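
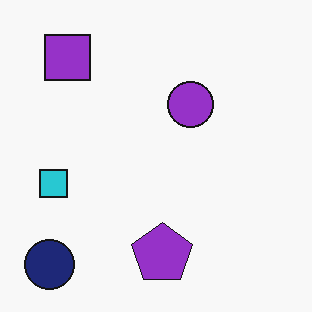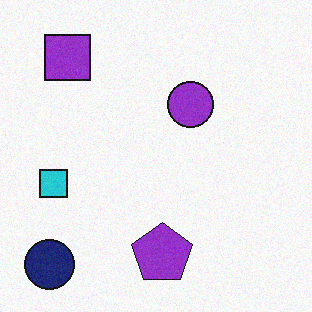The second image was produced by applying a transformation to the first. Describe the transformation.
The second image is the first degraded with a light layer of grain.

Random speckle covers the whole image, including the flat background.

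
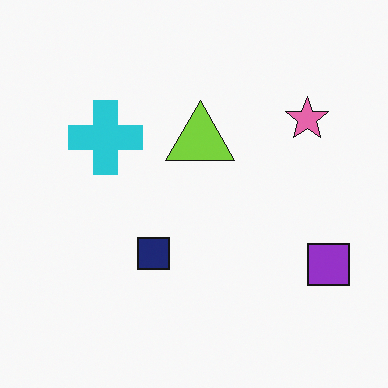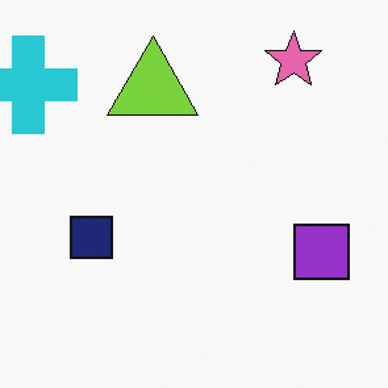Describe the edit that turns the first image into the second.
The transformation is: cropped to a modestly smaller region and rescaled.

The visible shapes are larger and the field of view is narrower; shapes near the original edges may be partly or wholly outside the frame — a crop-and-rescale.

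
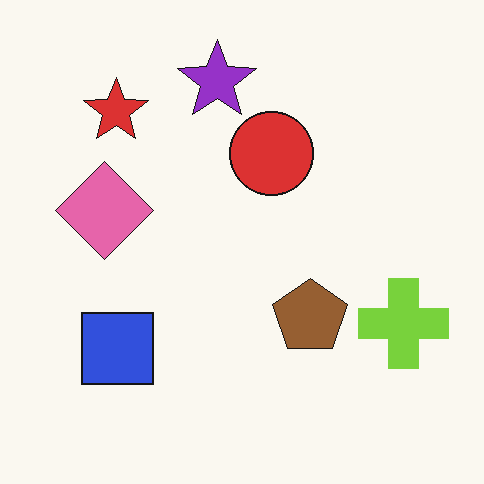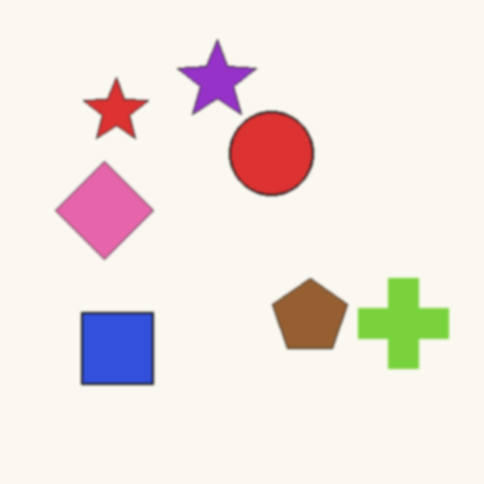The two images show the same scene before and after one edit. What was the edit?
The transformation is: slightly softened.

Shape edges and outlines are uniformly softened across the whole image.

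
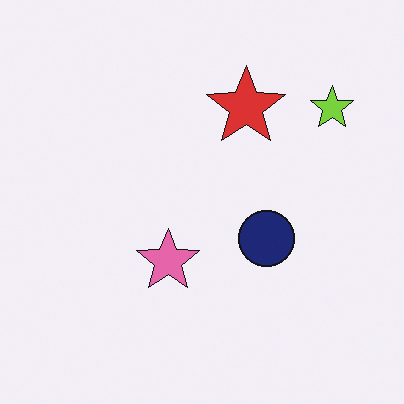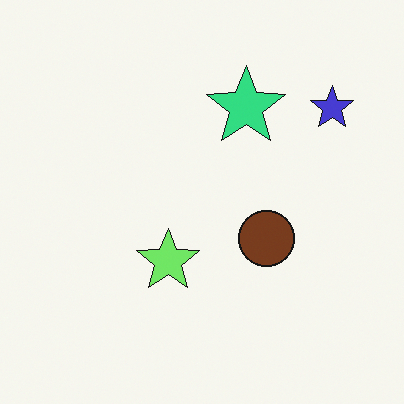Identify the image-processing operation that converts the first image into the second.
This is the original image hue-shifted through roughly a third of the color wheel.

Every shape's color has rotated by the same amount around the hue wheel — a uniform hue shift.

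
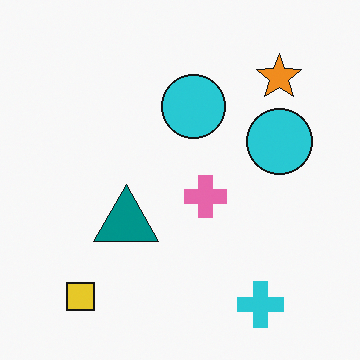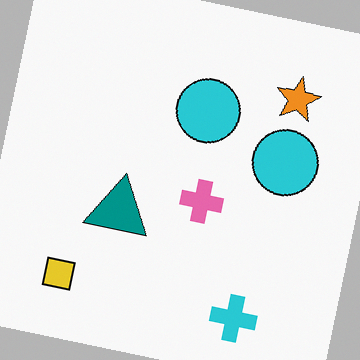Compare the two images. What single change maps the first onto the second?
The transformation is: rotated clockwise by a few degrees.

Every shape is tilted by the same angle and the image corners show triangular fill wedges — a whole-image rotation by a non-right angle.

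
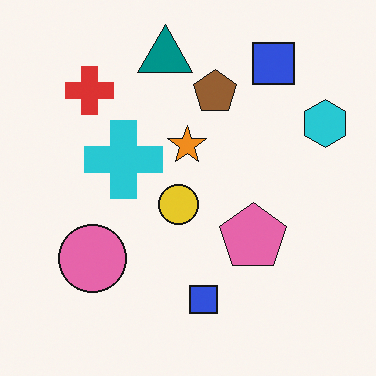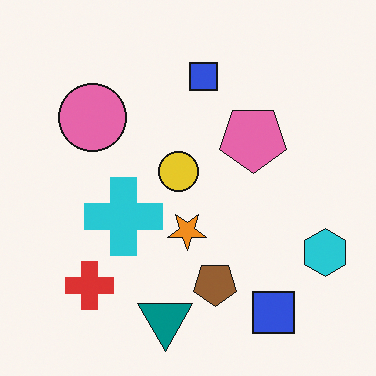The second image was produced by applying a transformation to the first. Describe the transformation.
The second image is the first flipped vertically (top ↔ bottom).

The teal triangle is in the top of the first image and the bottom of the second — shapes on opposite sides of the horizontal midline have swapped in a mirror flip.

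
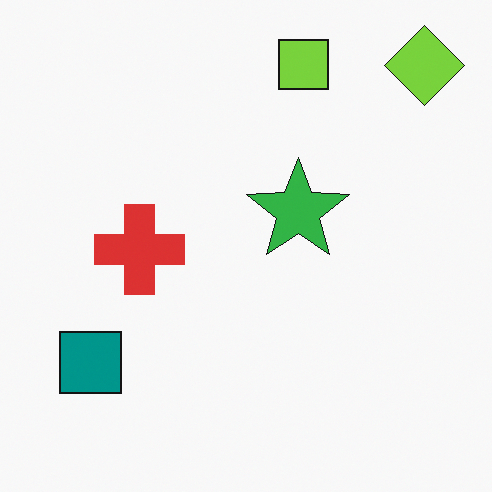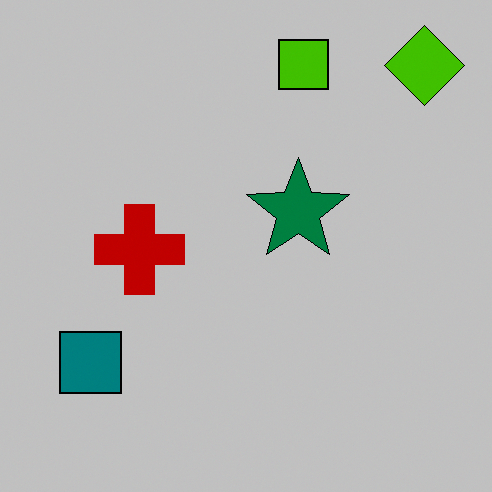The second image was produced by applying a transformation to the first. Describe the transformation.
It was heavily posterized to just a handful of flat colors.

Each flat color has snapped to a coarser quantized level — most visibly, the near-white background has dropped to a flat grey.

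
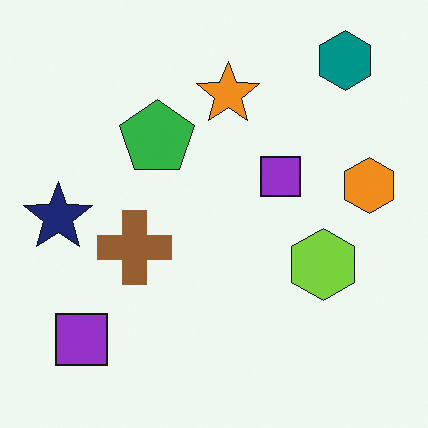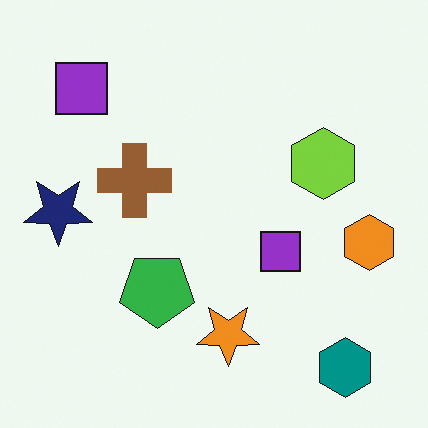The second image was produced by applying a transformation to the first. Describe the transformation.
The image was flipped vertically (top ↔ bottom).

The teal hexagon is in the top-right of the first image and the bottom-right of the second — shapes on opposite sides of the horizontal midline have swapped in a mirror flip.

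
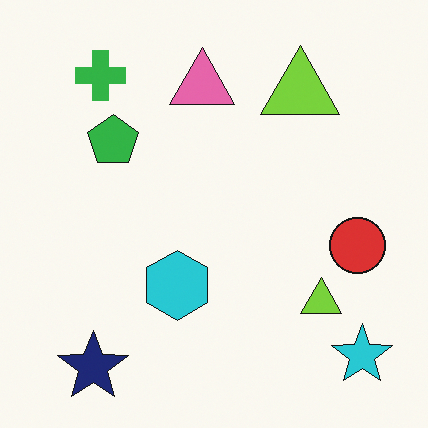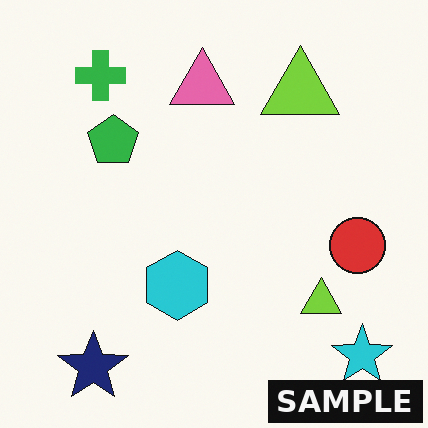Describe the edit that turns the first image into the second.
The transformation is: watermarked with the text "SAMPLE" in the lower-right corner.

A dark label reading "SAMPLE" appears in the lower-right corner.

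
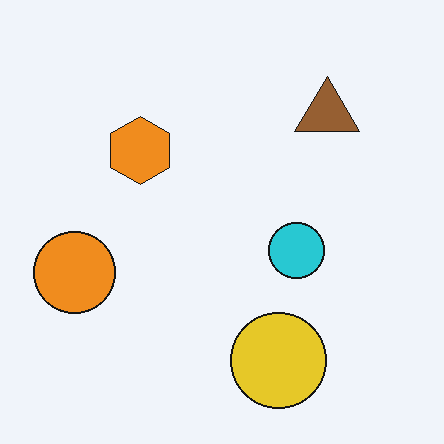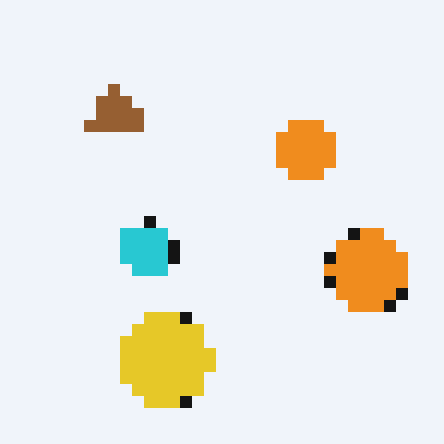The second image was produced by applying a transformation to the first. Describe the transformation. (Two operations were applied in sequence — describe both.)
The image was flipped horizontally (left ↔ right), then coarsely pixelated.

The orange circle is in the left of the first image and the right of the second — shapes on opposite sides of the vertical midline have swapped in a mirror flip. Shapes are reduced to large square blocks; fine edges and outlines are lost — a downscale-then-upscale (mosaic) effect.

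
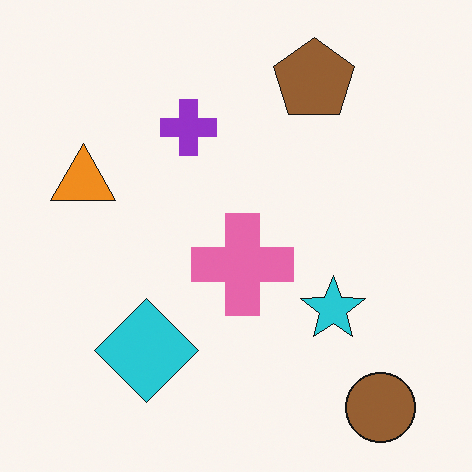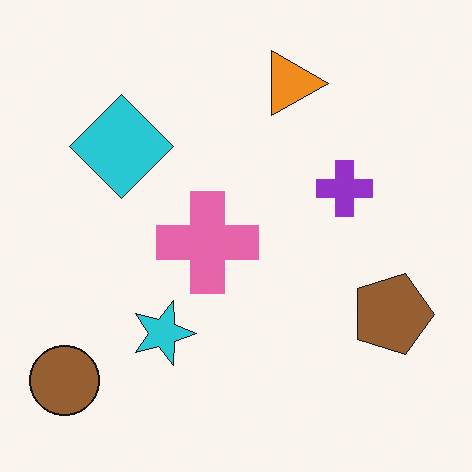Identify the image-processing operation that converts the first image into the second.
This is the original image rotated 90° clockwise.

The brown circle sits in the bottom-right of the first image and the bottom-left of the second — consistent with a whole-image 90° clockwise rotation.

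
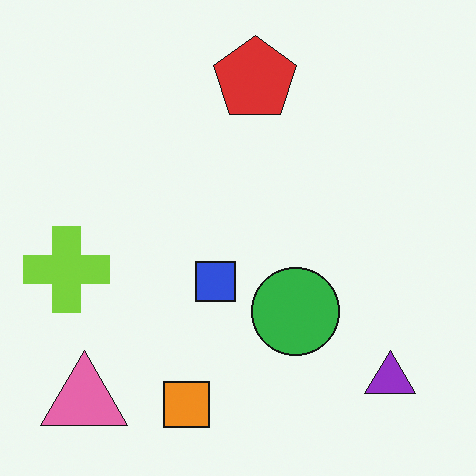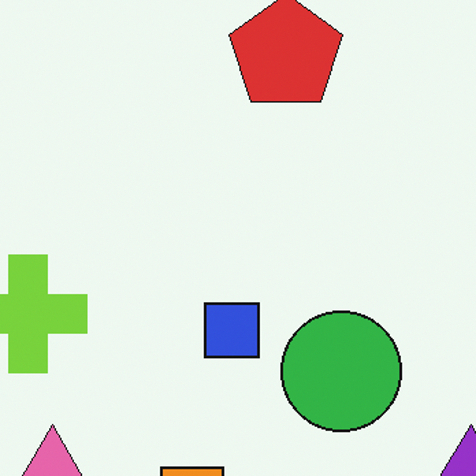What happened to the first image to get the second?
This is the original image cropped to a modestly smaller region and rescaled.

The visible shapes are larger and the field of view is narrower; shapes near the original edges may be partly or wholly outside the frame — a crop-and-rescale.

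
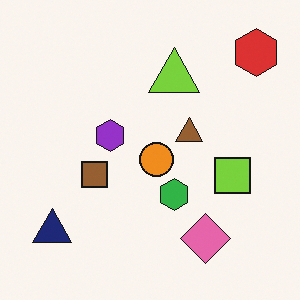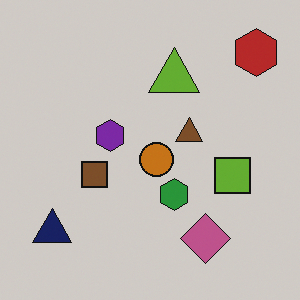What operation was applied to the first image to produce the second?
Slightly darkened.

Every pixel — background and shapes alike — is uniformly darkened.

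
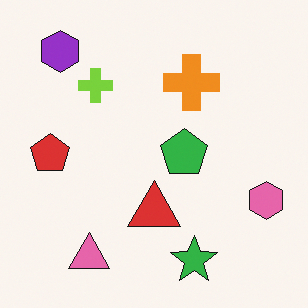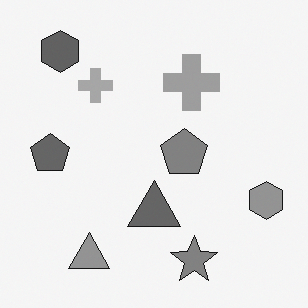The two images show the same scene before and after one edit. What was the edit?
Converted to grayscale.

All color is removed — every shape is now a shade of grey.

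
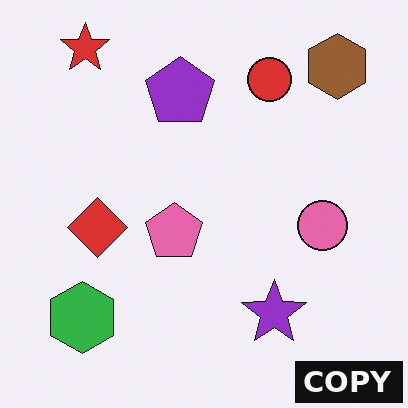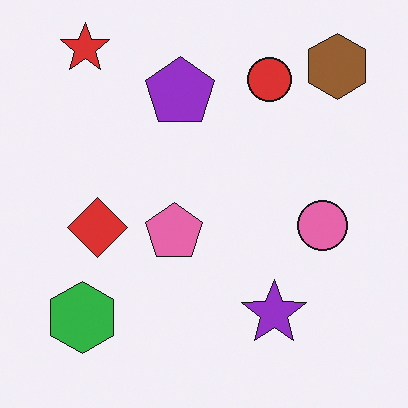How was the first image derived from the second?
The first image is the second watermarked with the text "COPY" in the lower-right corner.

A dark label reading "COPY" appears in the lower-right corner.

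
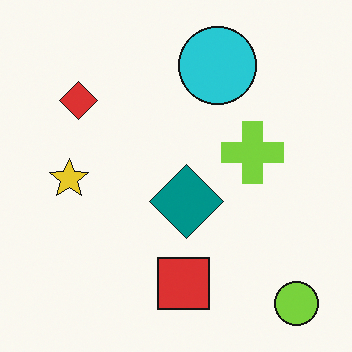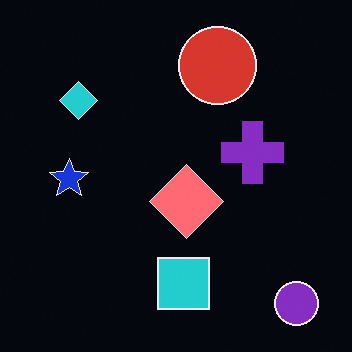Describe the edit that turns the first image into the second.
This is the original image color-inverted (negative).

The light background has become dark and every shape's color is its complement — a photographic negative.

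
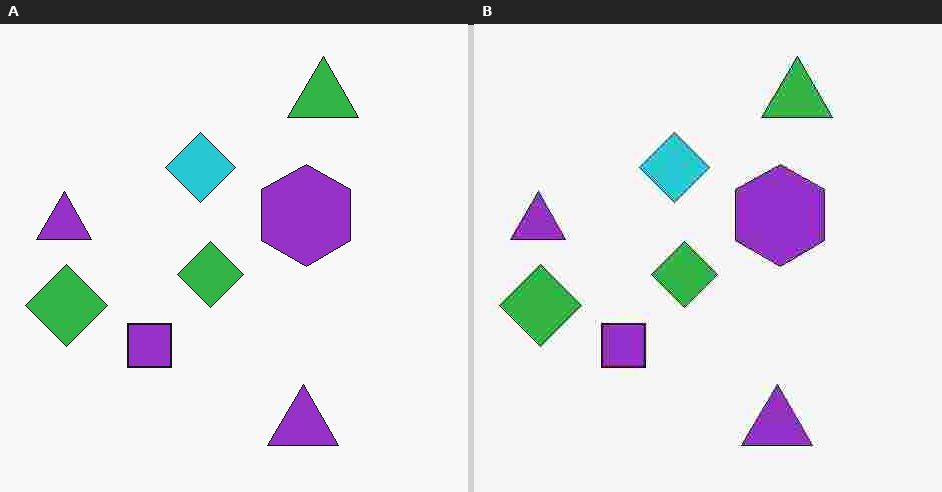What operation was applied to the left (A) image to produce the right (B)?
The transformation is: heavily JPEG-compressed with obvious blocking artifacts.

Blocky 8×8 compression artifacts appear around shape edges and the flat background shows ringing — characteristic JPEG degradation.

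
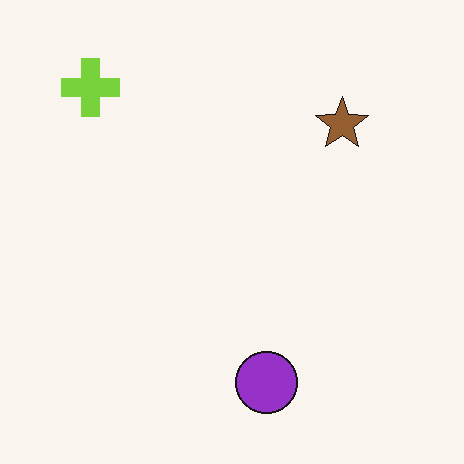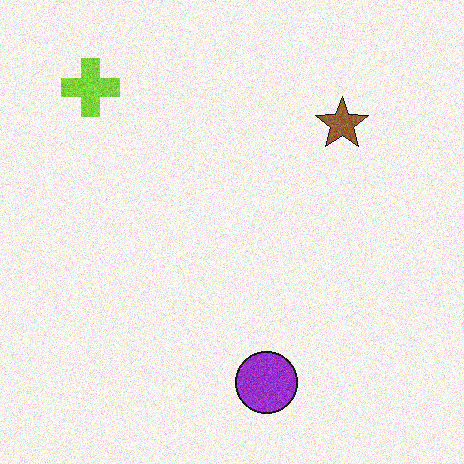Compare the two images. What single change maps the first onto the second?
The image was degraded with visible gaussian noise.

Random speckle covers the whole image, including the flat background.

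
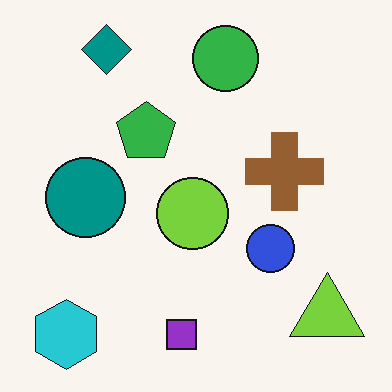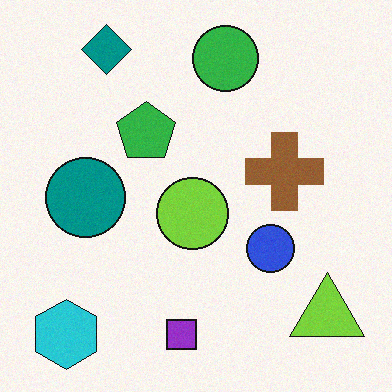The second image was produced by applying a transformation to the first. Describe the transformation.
The second image is the first degraded with light additive noise.

Random speckle covers the whole image, including the flat background.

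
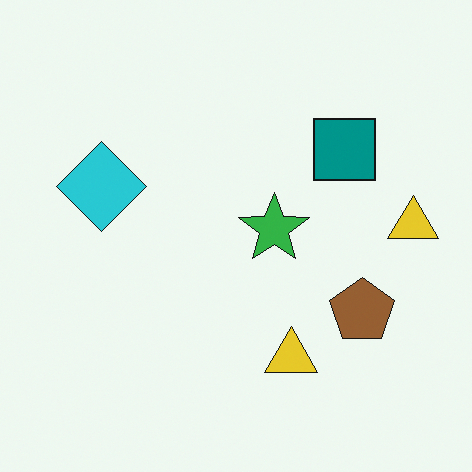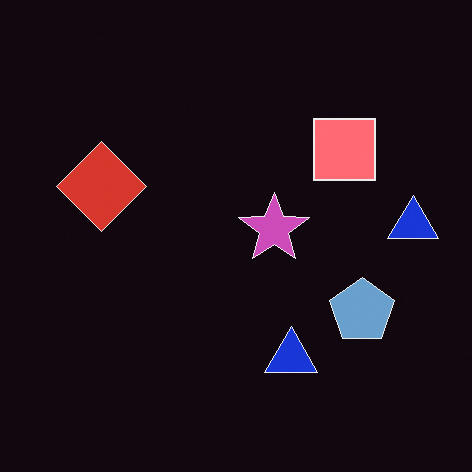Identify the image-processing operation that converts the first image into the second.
The image was color-inverted (negative).

The light background has become dark and every shape's color is its complement — a photographic negative.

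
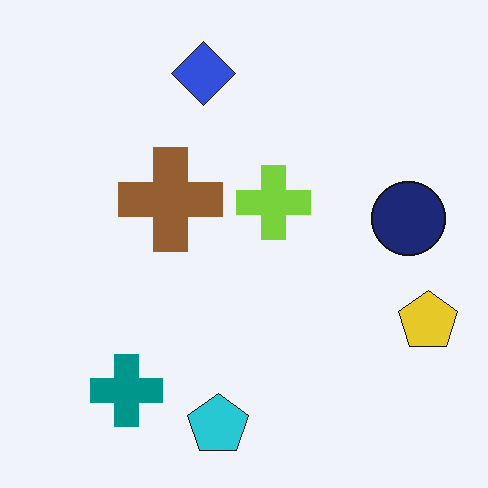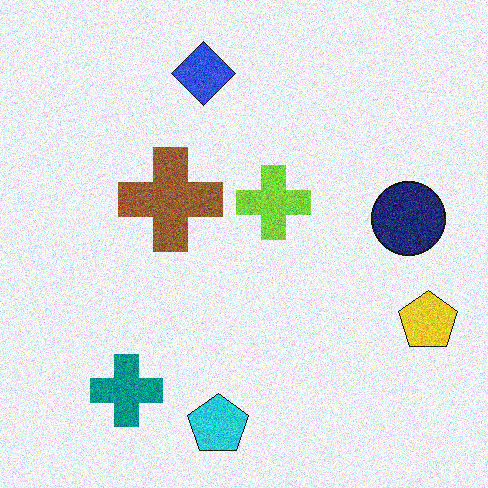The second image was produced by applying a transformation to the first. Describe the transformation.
Degraded with moderate additive noise.

Random speckle covers the whole image, including the flat background.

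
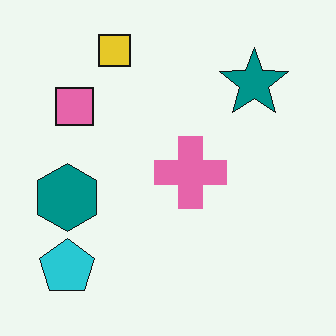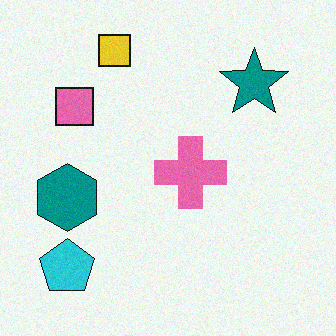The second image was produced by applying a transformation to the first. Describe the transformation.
The transformation is: degraded with light additive noise.

Random speckle covers the whole image, including the flat background.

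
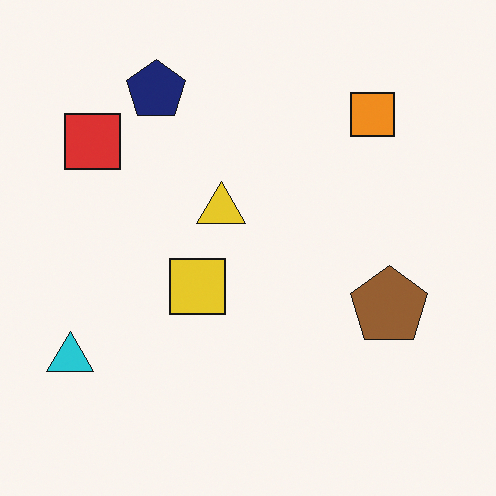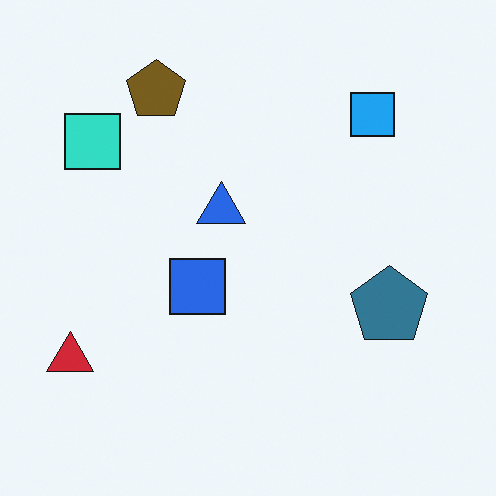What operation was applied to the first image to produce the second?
Hue-shifted through roughly half the color wheel.

Every shape's color has rotated by the same amount around the hue wheel — a uniform hue shift.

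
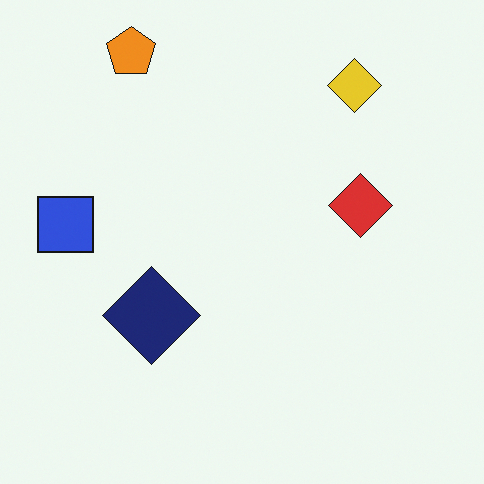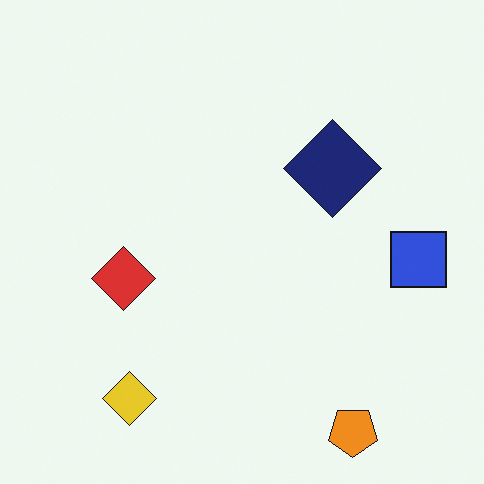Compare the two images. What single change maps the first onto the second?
The transformation is: rotated 180°.

The orange pentagon sits in the top-left of the first image and the bottom-right of the second — consistent with a whole-image 180° rotation.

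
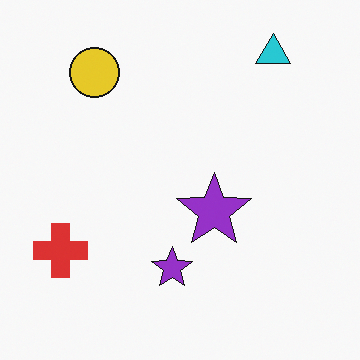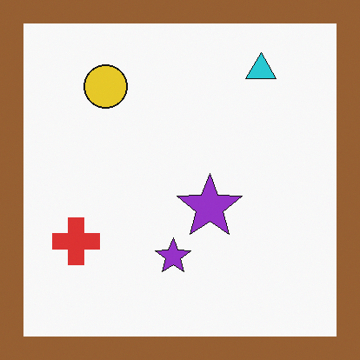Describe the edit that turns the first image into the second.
The image was framed with a brown border.

A solid brown frame runs around the edge of the second image, with the content slightly shrunk inside it.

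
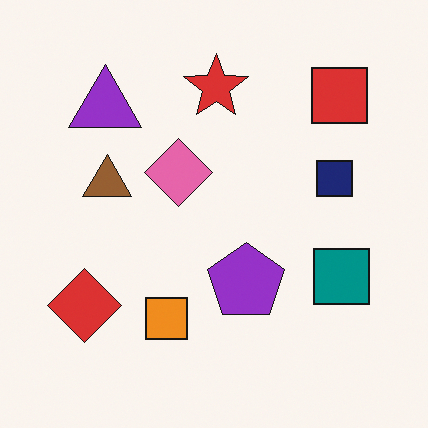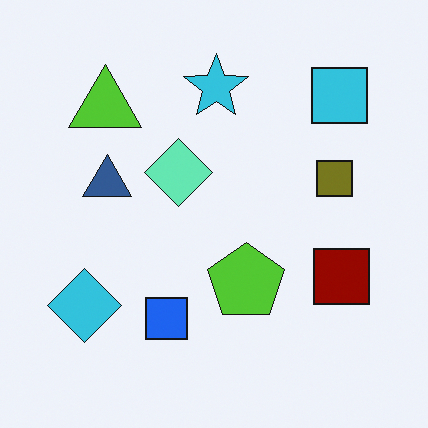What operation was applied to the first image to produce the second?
Hue-shifted through roughly half the color wheel.

Every shape's color has rotated by the same amount around the hue wheel — a uniform hue shift.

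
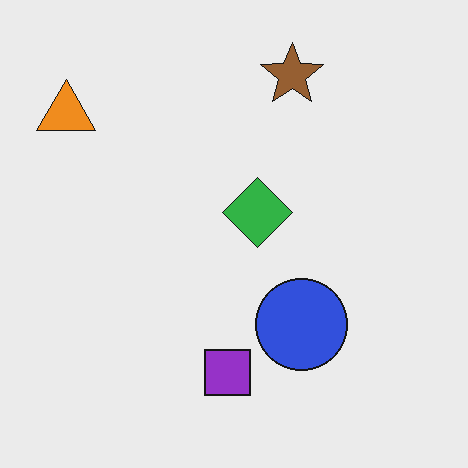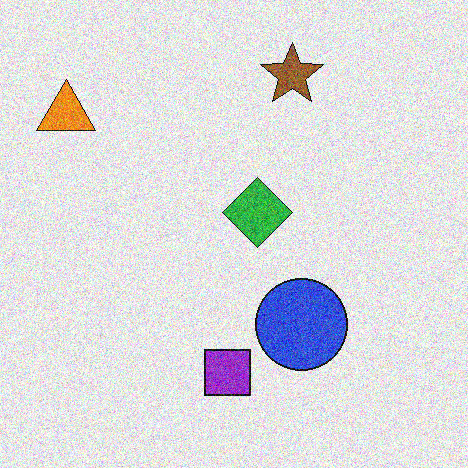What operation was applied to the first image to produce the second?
The transformation is: degraded with a thick layer of grain.

Random speckle covers the whole image, including the flat background.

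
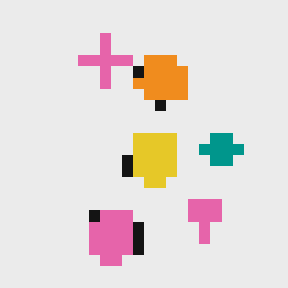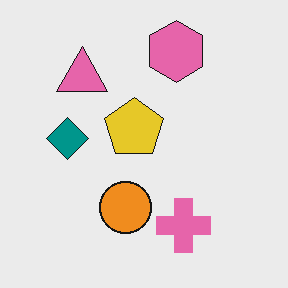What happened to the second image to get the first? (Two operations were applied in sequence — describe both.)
Heavily pixelated into large blocks, then rotated 180°.

Shapes are reduced to large square blocks; fine edges and outlines are lost — a downscale-then-upscale (mosaic) effect. The pink hexagon sits in the top of the second image and the bottom of the first — consistent with a whole-image 180° rotation.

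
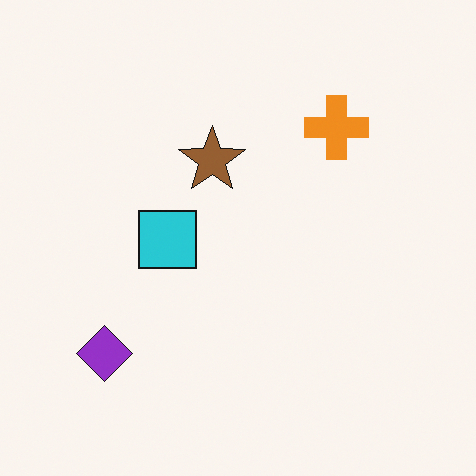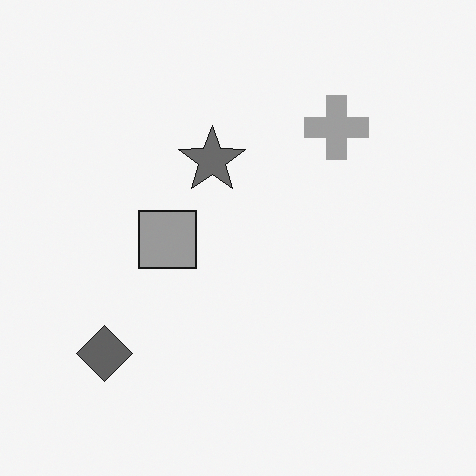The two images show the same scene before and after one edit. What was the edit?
The transformation is: converted to grayscale.

All color is removed — every shape is now a shade of grey.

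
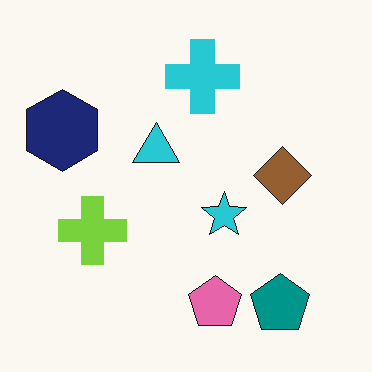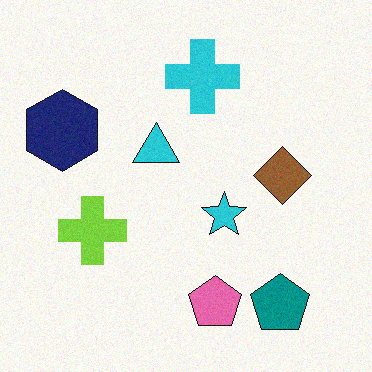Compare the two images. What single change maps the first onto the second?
It was degraded with a light layer of grain.

Random speckle covers the whole image, including the flat background.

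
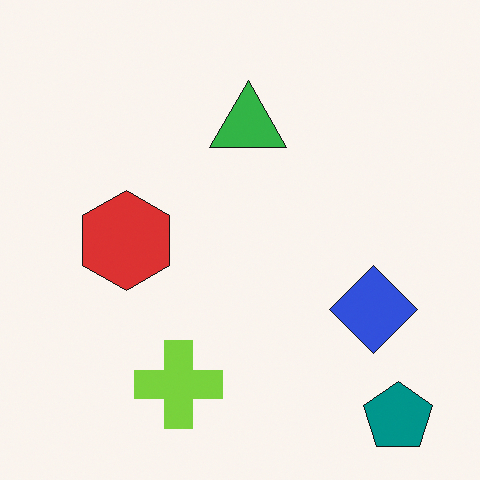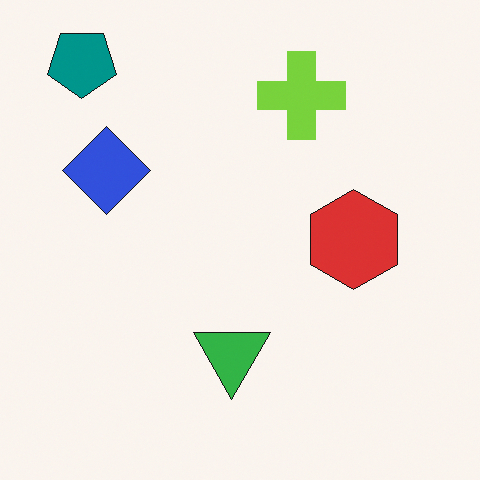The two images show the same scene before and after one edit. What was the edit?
Rotated 180°.

The teal pentagon sits in the bottom-right of the first image and the top-left of the second — consistent with a whole-image 180° rotation.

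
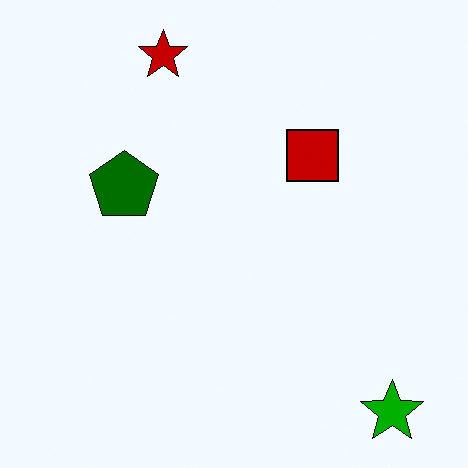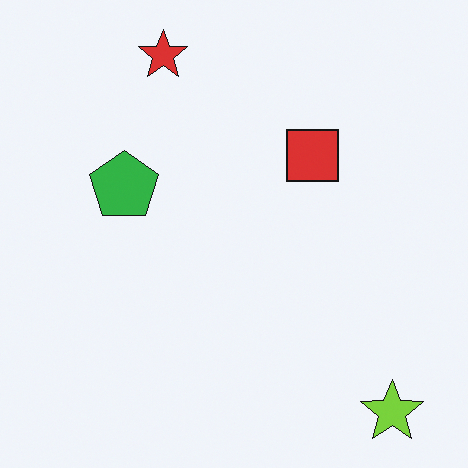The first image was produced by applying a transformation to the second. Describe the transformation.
The image was given much higher contrast.

Tones are pushed away from mid-grey across the whole image — a global contrast change.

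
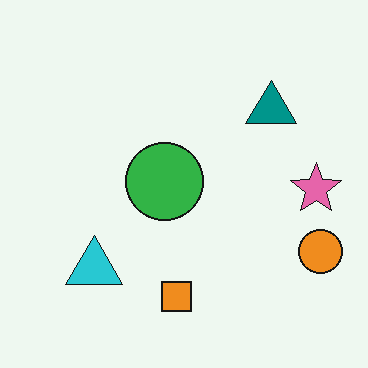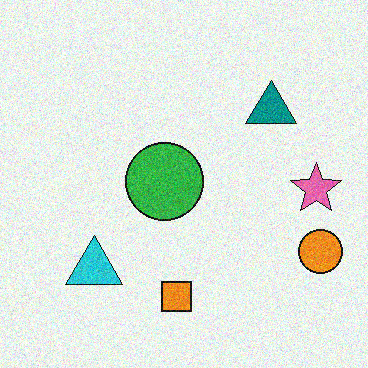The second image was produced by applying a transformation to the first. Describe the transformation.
It was degraded with moderate additive noise.

Random speckle covers the whole image, including the flat background.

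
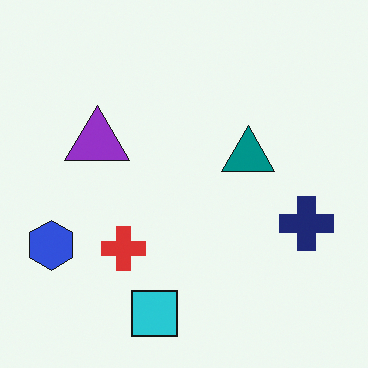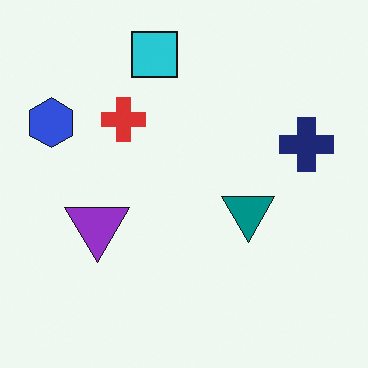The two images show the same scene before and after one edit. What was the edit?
The image was flipped vertically (top ↔ bottom).

The cyan square is in the bottom of the first image and the top of the second — shapes on opposite sides of the horizontal midline have swapped in a mirror flip.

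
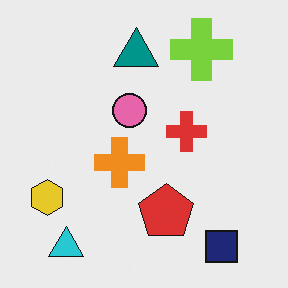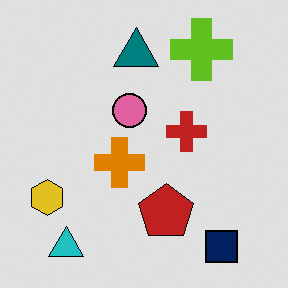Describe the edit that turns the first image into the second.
This is the original image moderately posterized.

Each flat color has snapped to a coarser quantized level — most visibly, the near-white background has dropped to a flat grey.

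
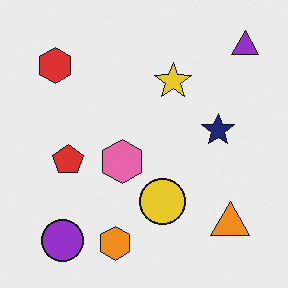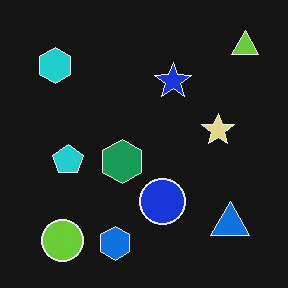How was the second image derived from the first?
Color-inverted (negative).

The light background has become dark and every shape's color is its complement — a photographic negative.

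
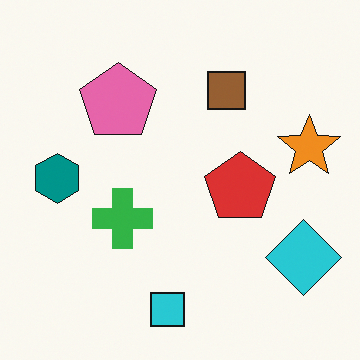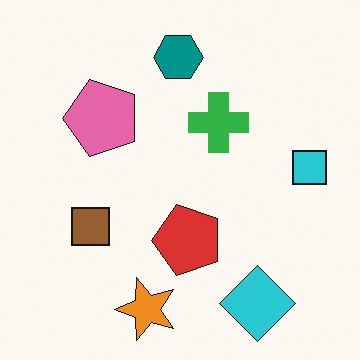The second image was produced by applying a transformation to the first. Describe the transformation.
The second image is the first transposed (reflected across the top-left ↔ bottom-right diagonal).

Shapes have swapped their row and column positions — what was in the top-right is now in the bottom-left — a diagonal reflection.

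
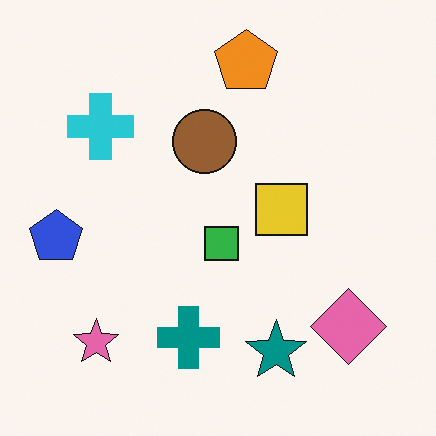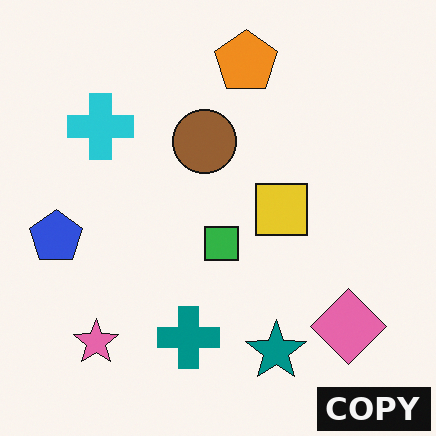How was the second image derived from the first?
It was watermarked with the text "COPY" in the lower-right corner.

A dark label reading "COPY" appears in the lower-right corner.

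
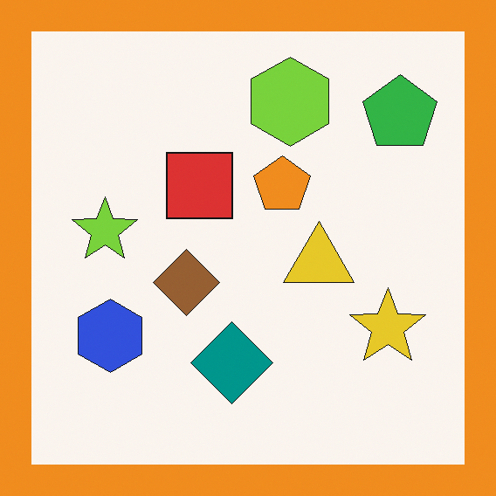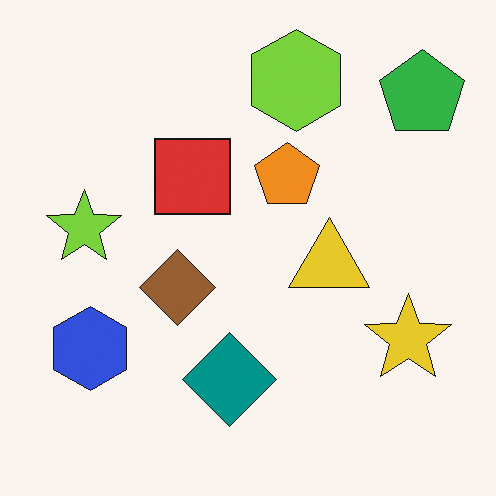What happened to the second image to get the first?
The first image is the second framed with a orange border.

A solid orange frame runs around the edge of the first image, with the content slightly shrunk inside it.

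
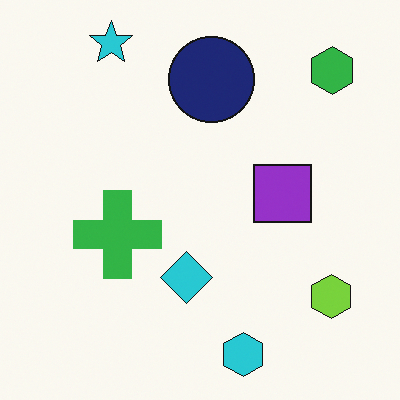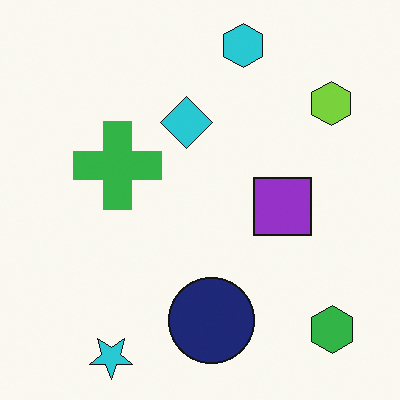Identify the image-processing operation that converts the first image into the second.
The image was flipped vertically (top ↔ bottom).

The cyan star is in the top-left of the first image and the bottom-left of the second — shapes on opposite sides of the horizontal midline have swapped in a mirror flip.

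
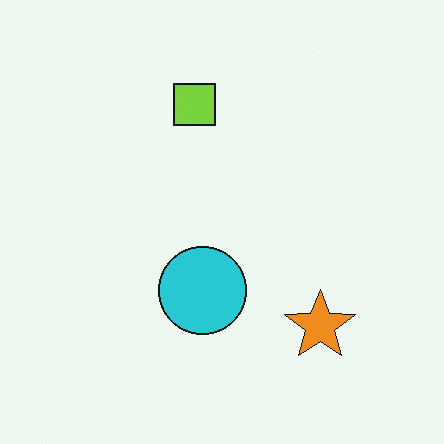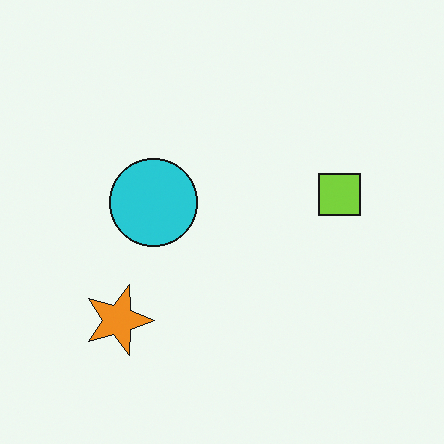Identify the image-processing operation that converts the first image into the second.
It was rotated 90° clockwise.

The orange star sits in the bottom-right of the first image and the bottom-left of the second — consistent with a whole-image 90° clockwise rotation.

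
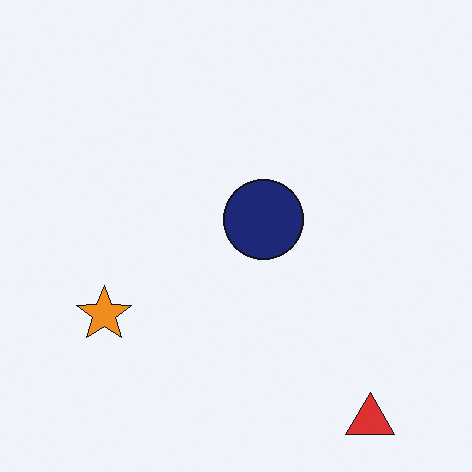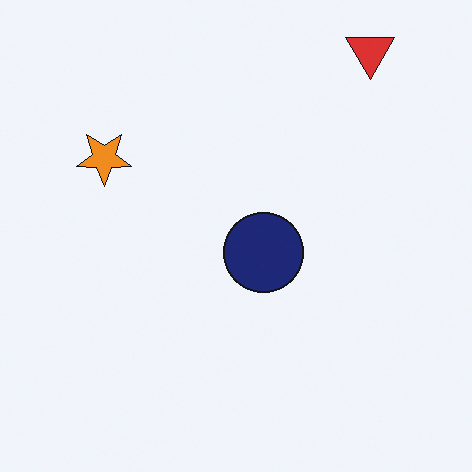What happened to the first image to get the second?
The second image is the first flipped vertically (top ↔ bottom).

The red triangle is in the bottom-right of the first image and the top-right of the second — shapes on opposite sides of the horizontal midline have swapped in a mirror flip.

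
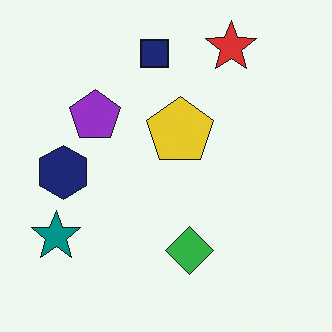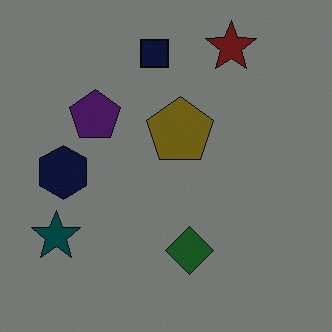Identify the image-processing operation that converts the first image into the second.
Darkened a lot.

Every pixel — background and shapes alike — is uniformly darkened.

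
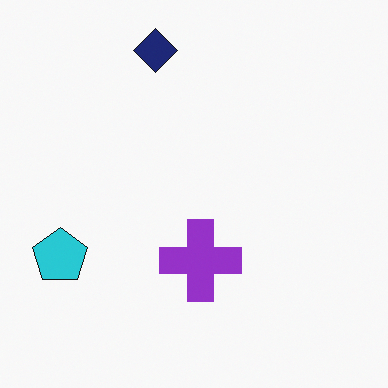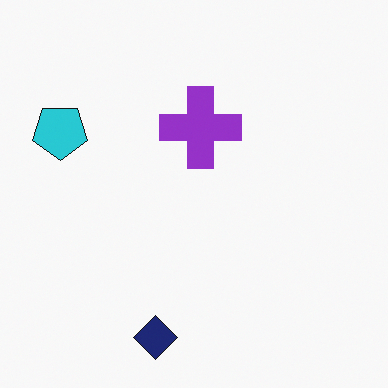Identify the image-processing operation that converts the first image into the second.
The second image is the first flipped vertically (top ↔ bottom).

The navy diamond is in the top of the first image and the bottom of the second — shapes on opposite sides of the horizontal midline have swapped in a mirror flip.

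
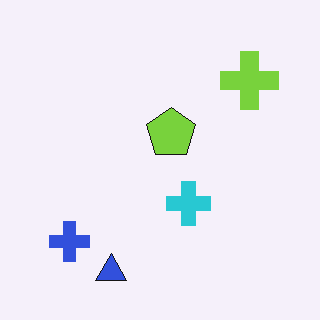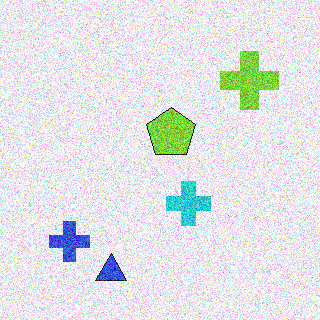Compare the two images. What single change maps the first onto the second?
The second image is the first degraded with strong gaussian noise.

Random speckle covers the whole image, including the flat background.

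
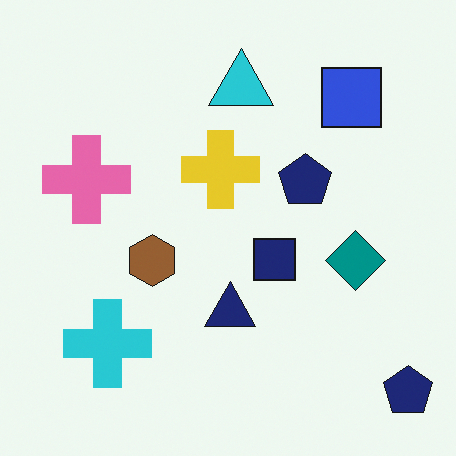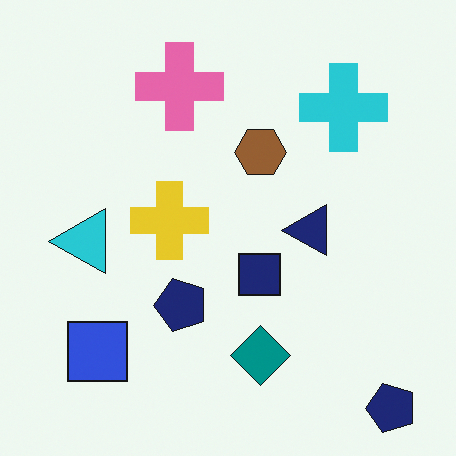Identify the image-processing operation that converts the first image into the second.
Transposed (reflected across the top-left ↔ bottom-right diagonal).

Shapes have swapped their row and column positions — what was in the top-right is now in the bottom-left — a diagonal reflection.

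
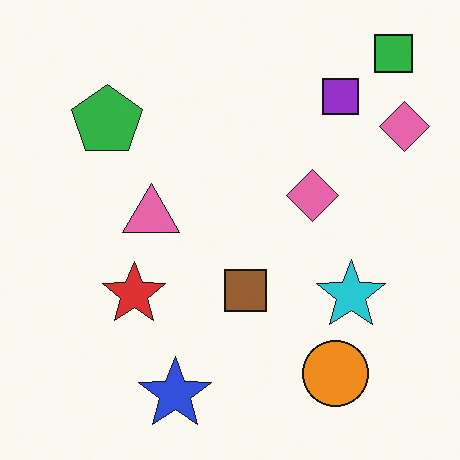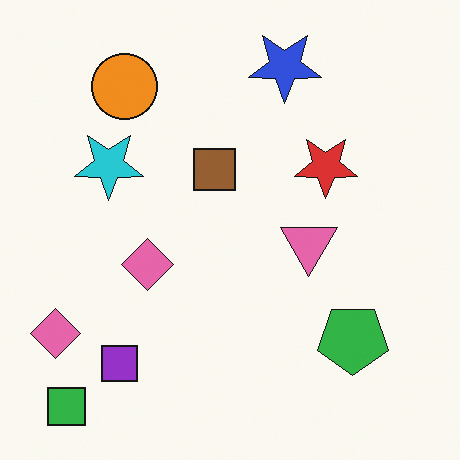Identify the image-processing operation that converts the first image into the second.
It was rotated 180°.

The green square sits in the top-right of the first image and the bottom-left of the second — consistent with a whole-image 180° rotation.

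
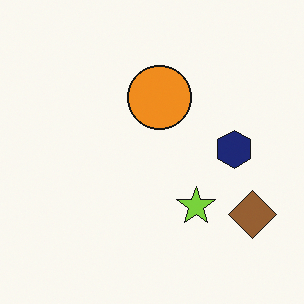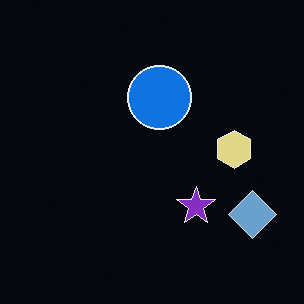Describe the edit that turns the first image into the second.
The second image is the first color-inverted (negative).

The light background has become dark and every shape's color is its complement — a photographic negative.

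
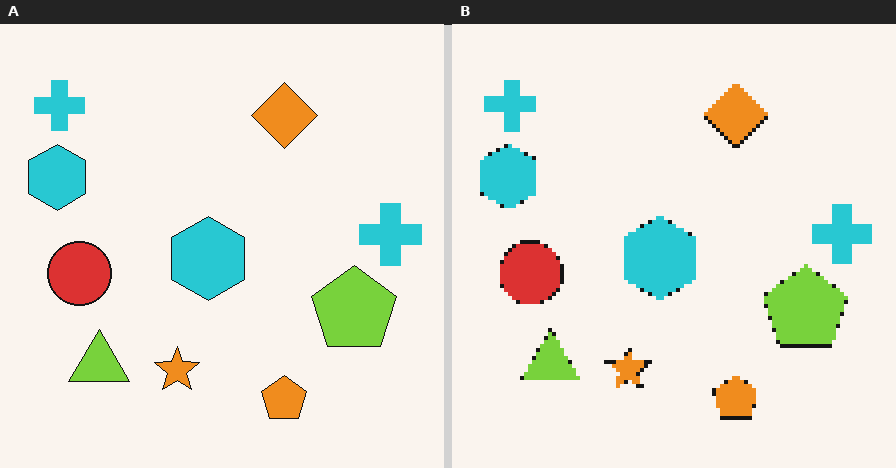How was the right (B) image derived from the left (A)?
The right (B) image is the left (A) mildly pixelated.

Shapes are reduced to large square blocks; fine edges and outlines are lost — a downscale-then-upscale (mosaic) effect.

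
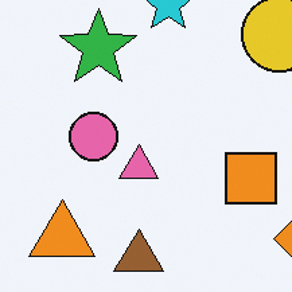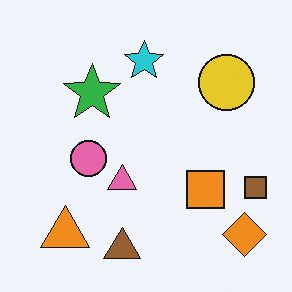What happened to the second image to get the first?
The image was cropped to a modestly smaller region and rescaled.

The visible shapes are larger and the field of view is narrower; shapes near the original edges may be partly or wholly outside the frame — a crop-and-rescale.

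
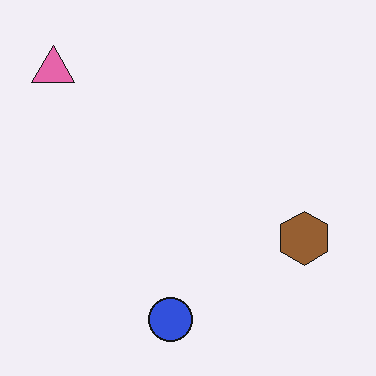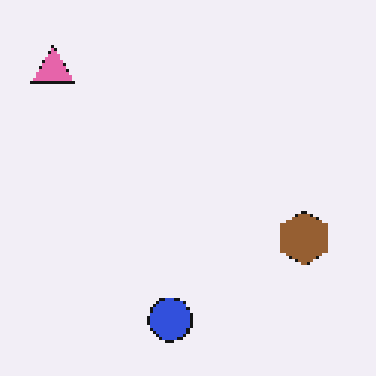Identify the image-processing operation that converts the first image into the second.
The second image is the first lightly pixelated (a mild mosaic effect).

Shapes are reduced to large square blocks; fine edges and outlines are lost — a downscale-then-upscale (mosaic) effect.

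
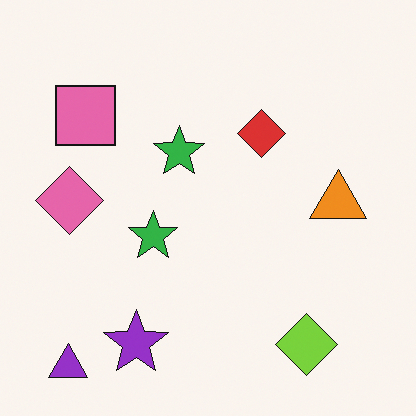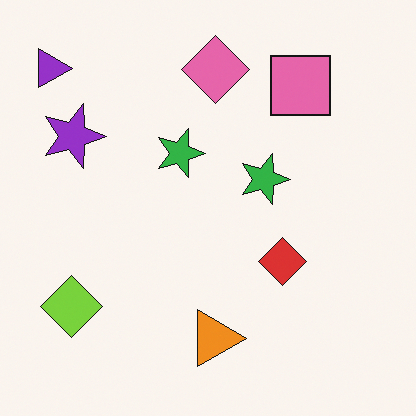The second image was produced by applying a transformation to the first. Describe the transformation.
The image was rotated 90° clockwise.

The purple triangle sits in the bottom-left of the first image and the top-left of the second — consistent with a whole-image 90° clockwise rotation.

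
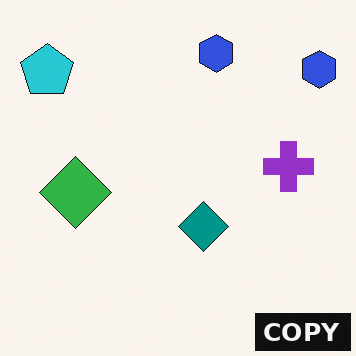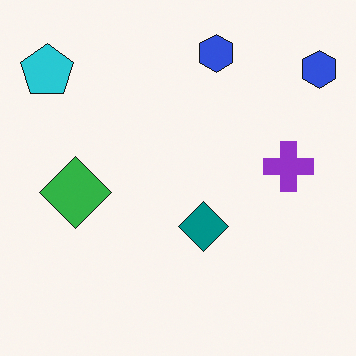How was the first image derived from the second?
This is the original image watermarked with the text "COPY" in the lower-right corner.

A dark label reading "COPY" appears in the lower-right corner.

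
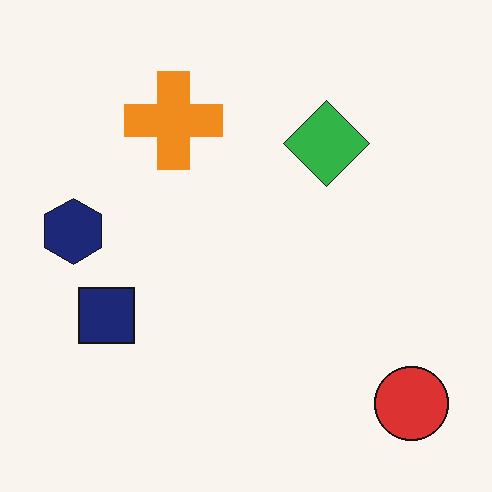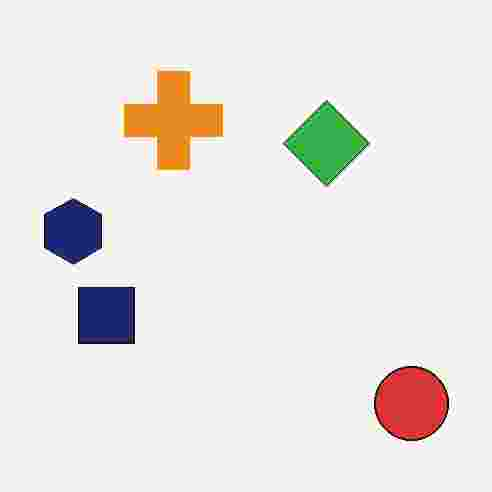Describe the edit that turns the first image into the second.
This is the original image degraded with heavy JPEG compression.

Blocky 8×8 compression artifacts appear around shape edges and the flat background shows ringing — characteristic JPEG degradation.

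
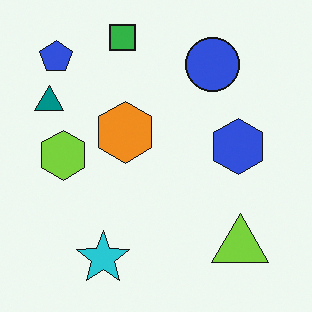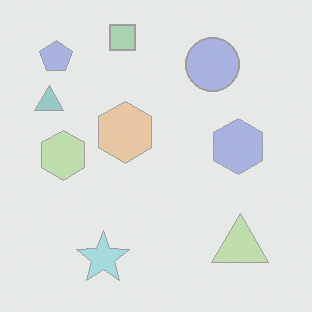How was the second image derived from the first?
Given much lower contrast.

Tones are pushed toward mid-grey across the whole image — a global contrast change.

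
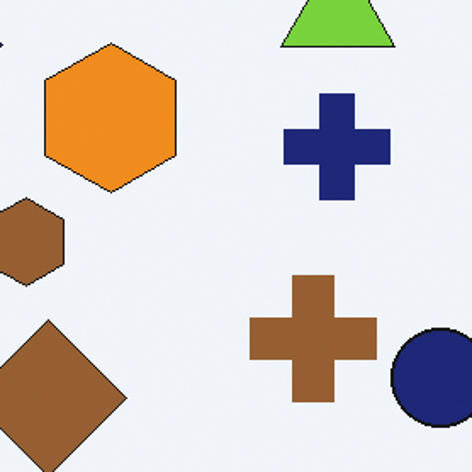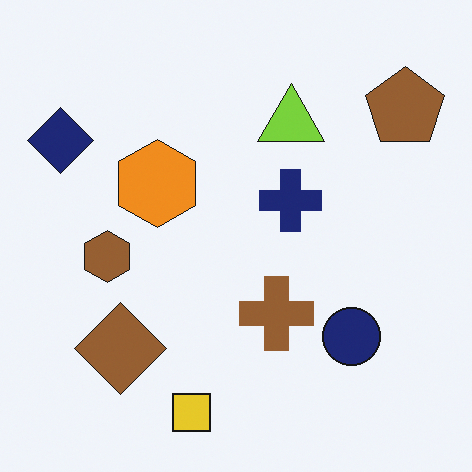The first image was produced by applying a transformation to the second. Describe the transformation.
The first image is the second cropped tightly and scaled back up.

The visible shapes are larger and the field of view is narrower; shapes near the original edges may be partly or wholly outside the frame — a crop-and-rescale.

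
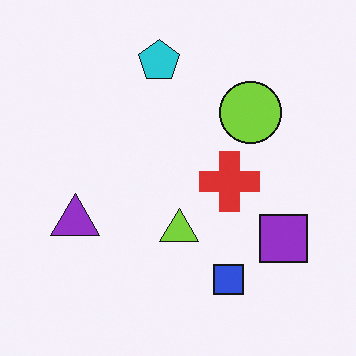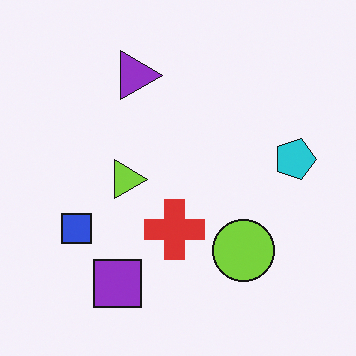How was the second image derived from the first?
It was rotated 90° clockwise.

The purple square sits in the bottom-right of the first image and the bottom-left of the second — consistent with a whole-image 90° clockwise rotation.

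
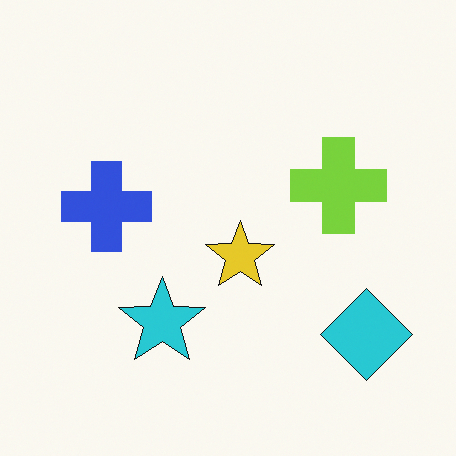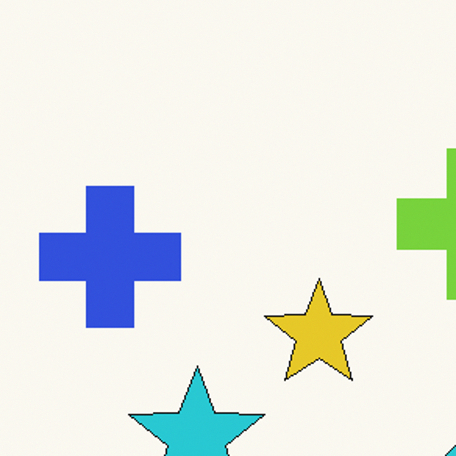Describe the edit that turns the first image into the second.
The second image is the first cropped to a modestly smaller region and rescaled.

The visible shapes are larger and the field of view is narrower; shapes near the original edges may be partly or wholly outside the frame — a crop-and-rescale.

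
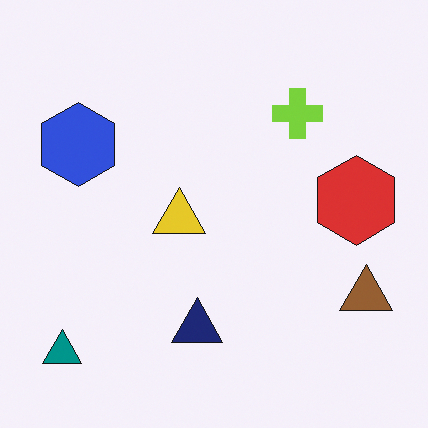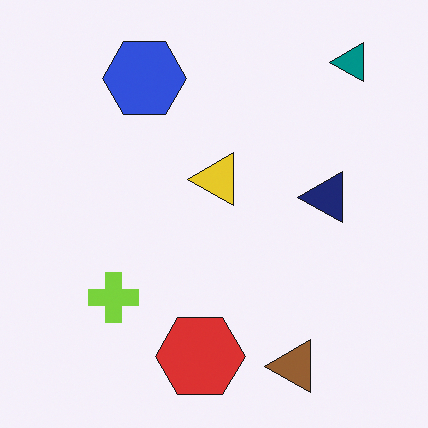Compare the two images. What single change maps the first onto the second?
The image was transposed (reflected across the top-left ↔ bottom-right diagonal).

Shapes have swapped their row and column positions — what was in the top-right is now in the bottom-left — a diagonal reflection.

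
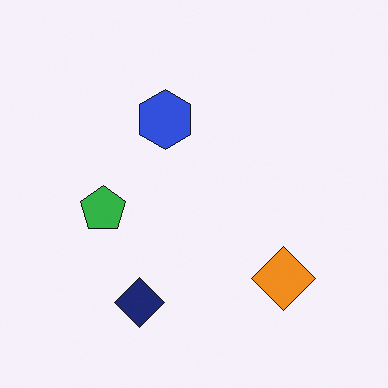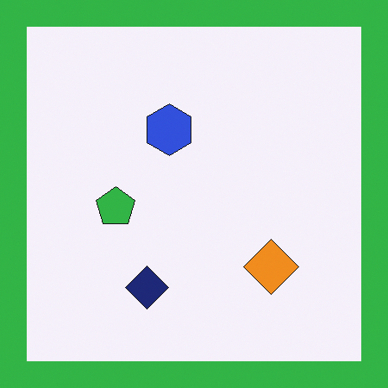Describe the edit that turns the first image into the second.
The second image is the first framed with a green border.

A solid green frame runs around the edge of the second image, with the content slightly shrunk inside it.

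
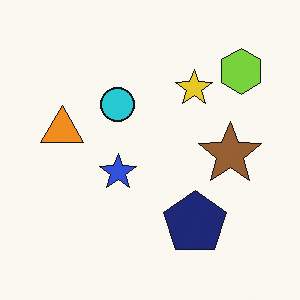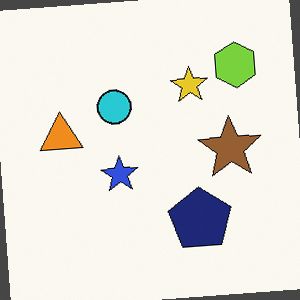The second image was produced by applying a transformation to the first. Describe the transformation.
The second image is the first rotated counter-clockwise by a small amount.

Every shape is tilted by the same angle and the image corners show triangular fill wedges — a whole-image rotation by a non-right angle.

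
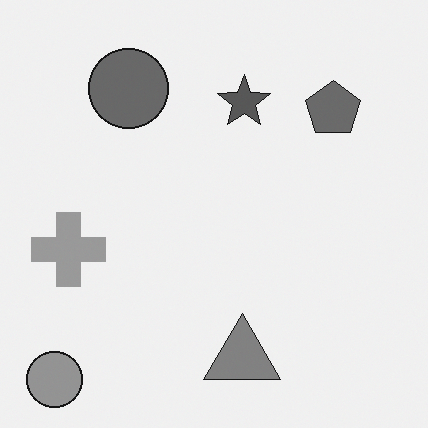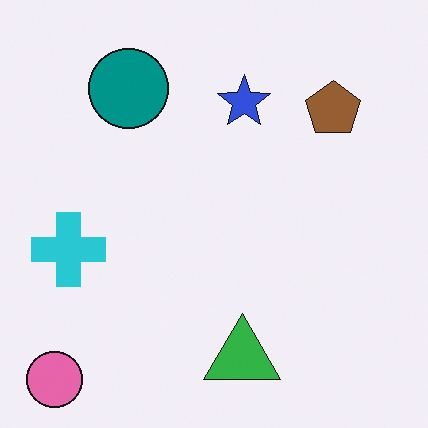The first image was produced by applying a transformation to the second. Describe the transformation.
This is the original image converted to grayscale.

All color is removed — every shape is now a shade of grey.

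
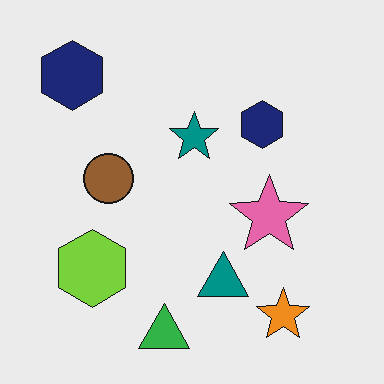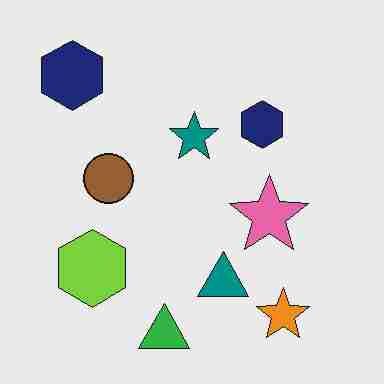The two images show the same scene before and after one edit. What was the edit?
The second image is the first heavily JPEG-compressed with obvious blocking artifacts.

Blocky 8×8 compression artifacts appear around shape edges and the flat background shows ringing — characteristic JPEG degradation.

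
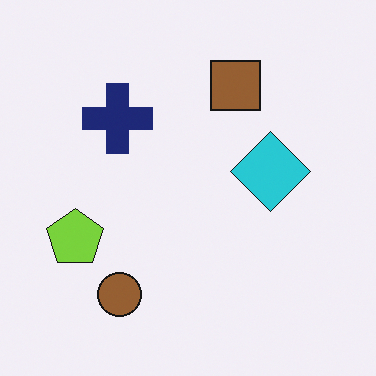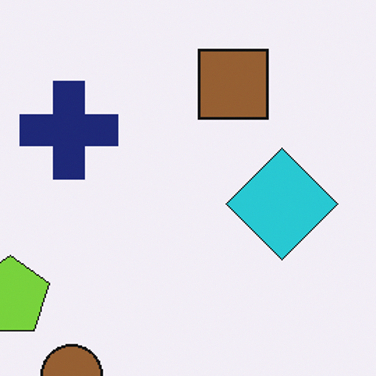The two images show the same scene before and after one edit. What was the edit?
The transformation is: cropped to a modestly smaller region and rescaled.

The visible shapes are larger and the field of view is narrower; shapes near the original edges may be partly or wholly outside the frame — a crop-and-rescale.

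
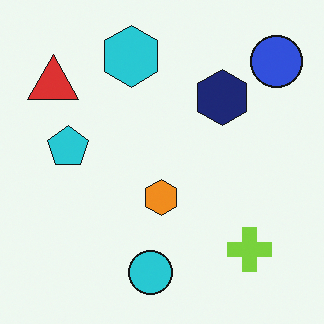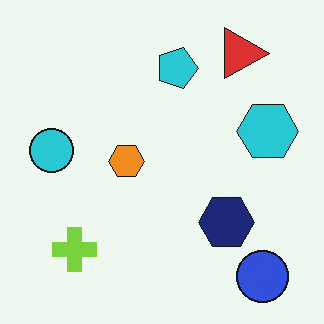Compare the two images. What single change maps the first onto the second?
It was rotated 90° clockwise.

The blue circle sits in the top-right of the first image and the bottom-right of the second — consistent with a whole-image 90° clockwise rotation.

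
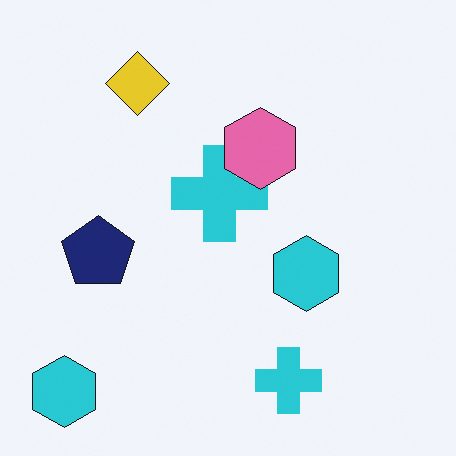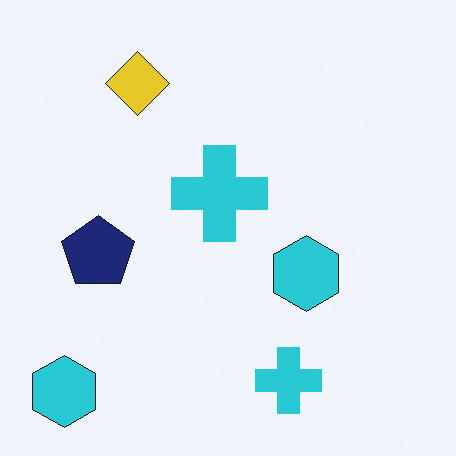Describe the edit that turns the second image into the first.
This is the original image overlaid with an additional pink hexagon.

A pink hexagon appears in the first image that is absent from the second.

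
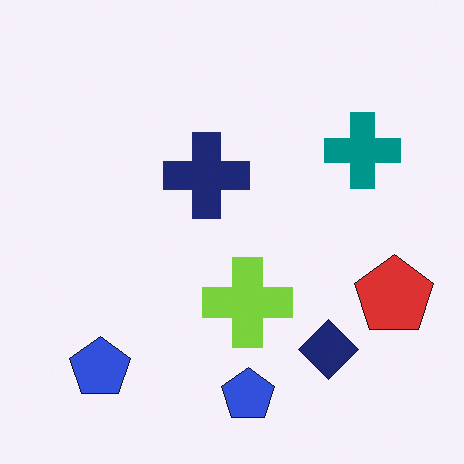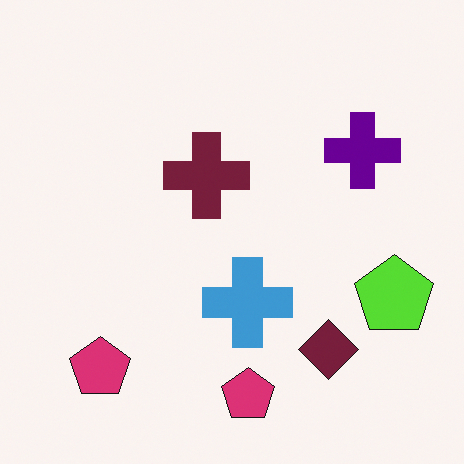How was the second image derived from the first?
It was hue-shifted noticeably.

Every shape's color has rotated by the same amount around the hue wheel — a uniform hue shift.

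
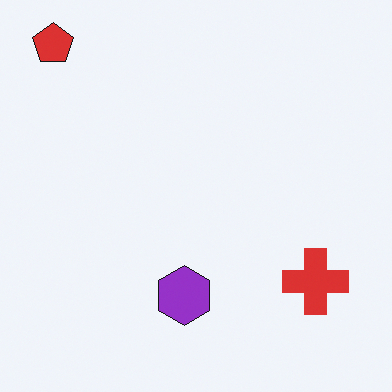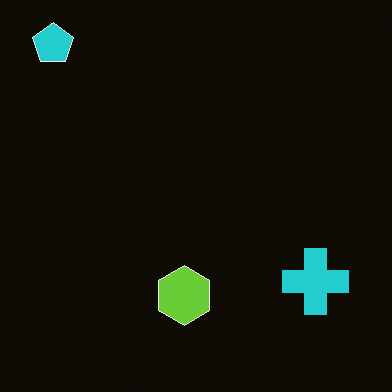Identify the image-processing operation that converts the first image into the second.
Color-inverted (negative).

The light background has become dark and every shape's color is its complement — a photographic negative.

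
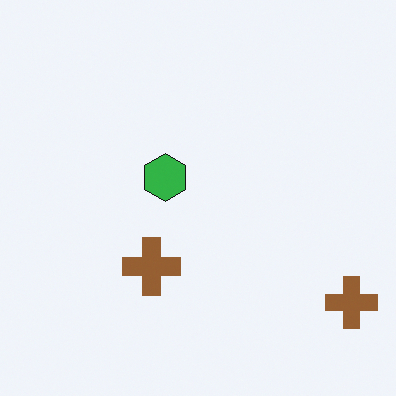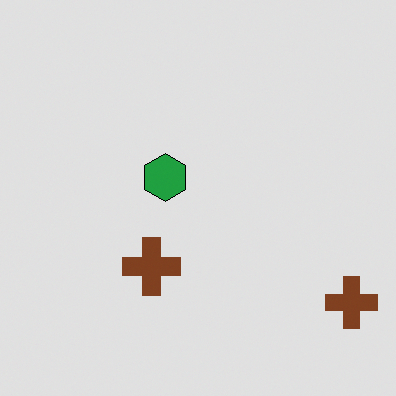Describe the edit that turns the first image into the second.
This is the original image moderately posterized.

Each flat color has snapped to a coarser quantized level — most visibly, the near-white background has dropped to a flat grey.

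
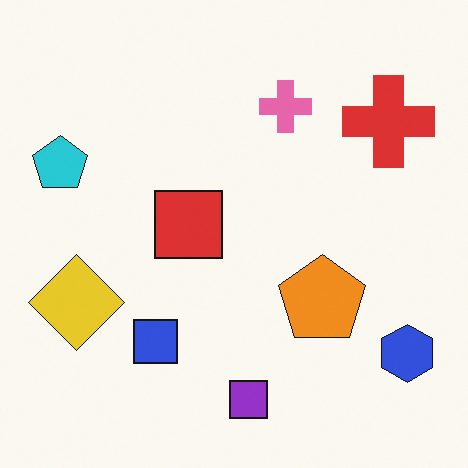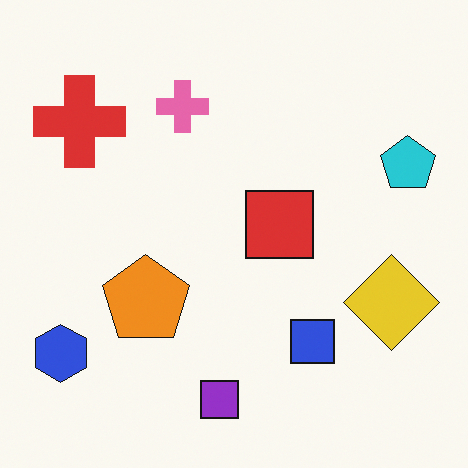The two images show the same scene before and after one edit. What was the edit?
This is the original image flipped horizontally (left ↔ right).

The cyan pentagon is in the left of the first image and the right of the second — shapes on opposite sides of the vertical midline have swapped in a mirror flip.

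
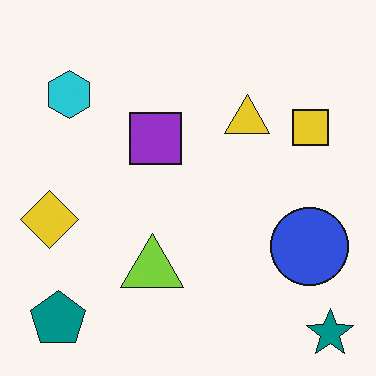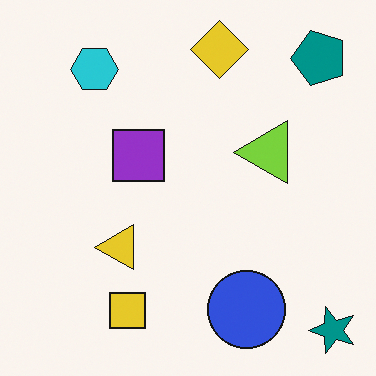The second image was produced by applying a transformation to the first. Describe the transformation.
It was transposed (reflected across the top-left ↔ bottom-right diagonal).

Shapes have swapped their row and column positions — what was in the top-right is now in the bottom-left — a diagonal reflection.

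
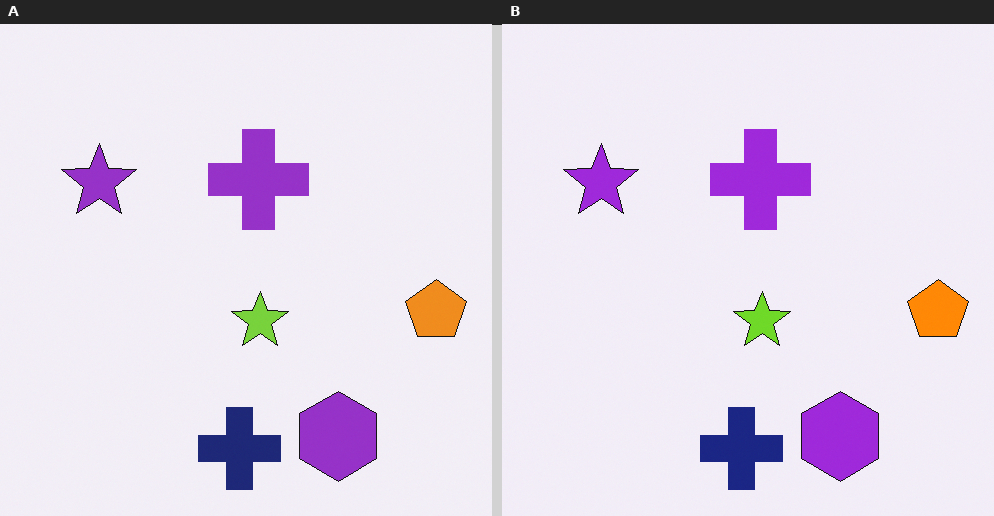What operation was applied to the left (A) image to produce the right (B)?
The transformation is: slightly oversaturated.

All colors are more vivid — a global saturation change.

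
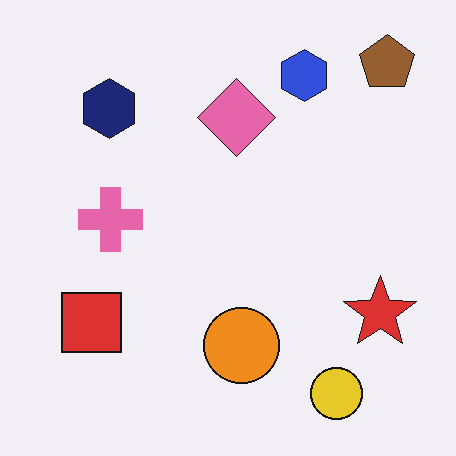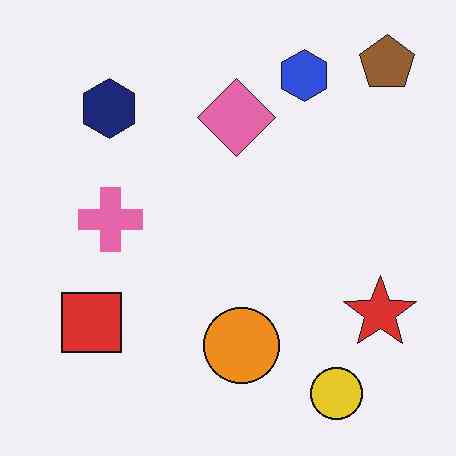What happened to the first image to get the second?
This is the original image given moderate JPEG compression.

Blocky 8×8 compression artifacts appear around shape edges and the flat background shows ringing — characteristic JPEG degradation.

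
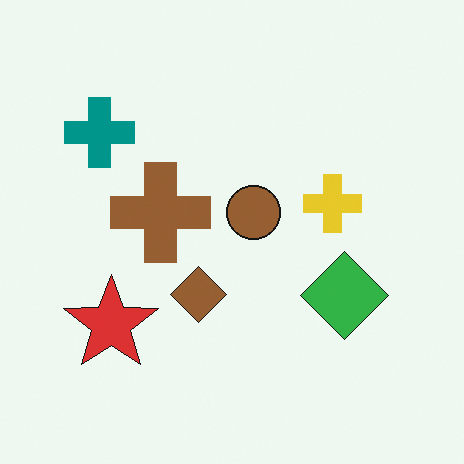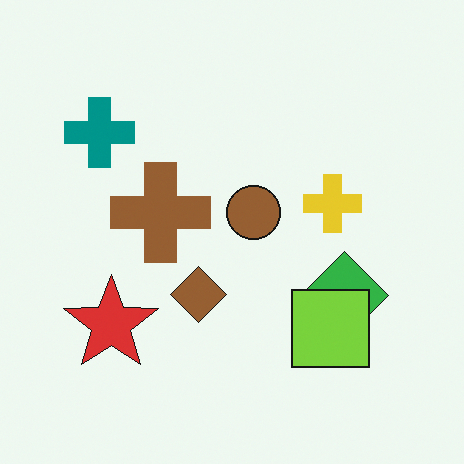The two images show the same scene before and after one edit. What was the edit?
It was overlaid with an additional lime square.

A lime square appears in the second image that is absent from the first.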